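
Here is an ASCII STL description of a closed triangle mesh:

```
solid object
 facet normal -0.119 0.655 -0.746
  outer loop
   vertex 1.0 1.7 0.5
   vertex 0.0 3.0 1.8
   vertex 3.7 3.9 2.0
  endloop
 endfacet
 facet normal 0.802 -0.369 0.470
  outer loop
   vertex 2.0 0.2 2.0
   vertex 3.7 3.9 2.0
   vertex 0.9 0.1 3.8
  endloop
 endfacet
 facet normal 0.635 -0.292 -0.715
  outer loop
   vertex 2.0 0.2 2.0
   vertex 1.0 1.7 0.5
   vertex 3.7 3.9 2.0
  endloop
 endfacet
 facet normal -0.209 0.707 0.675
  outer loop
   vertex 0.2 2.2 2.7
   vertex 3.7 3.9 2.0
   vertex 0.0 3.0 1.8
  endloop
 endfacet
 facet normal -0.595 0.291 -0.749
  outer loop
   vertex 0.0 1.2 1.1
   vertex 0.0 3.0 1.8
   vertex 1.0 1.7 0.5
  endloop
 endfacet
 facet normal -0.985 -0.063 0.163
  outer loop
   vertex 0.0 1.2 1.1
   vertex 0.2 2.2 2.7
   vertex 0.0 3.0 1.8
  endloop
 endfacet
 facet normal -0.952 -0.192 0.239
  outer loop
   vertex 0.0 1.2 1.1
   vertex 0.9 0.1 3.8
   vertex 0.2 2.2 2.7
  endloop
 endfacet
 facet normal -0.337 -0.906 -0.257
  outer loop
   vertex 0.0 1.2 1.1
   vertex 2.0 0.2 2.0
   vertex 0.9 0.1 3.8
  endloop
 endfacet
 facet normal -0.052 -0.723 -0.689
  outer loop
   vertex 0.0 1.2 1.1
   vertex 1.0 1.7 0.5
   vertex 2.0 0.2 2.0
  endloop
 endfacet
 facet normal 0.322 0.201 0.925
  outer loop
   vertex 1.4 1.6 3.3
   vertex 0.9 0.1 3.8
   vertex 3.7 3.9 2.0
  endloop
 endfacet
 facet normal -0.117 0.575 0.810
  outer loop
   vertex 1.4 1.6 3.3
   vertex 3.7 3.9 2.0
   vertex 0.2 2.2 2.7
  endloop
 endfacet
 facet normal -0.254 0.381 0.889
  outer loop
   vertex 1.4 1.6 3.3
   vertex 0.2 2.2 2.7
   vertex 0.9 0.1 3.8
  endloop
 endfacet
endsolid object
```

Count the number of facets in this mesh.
12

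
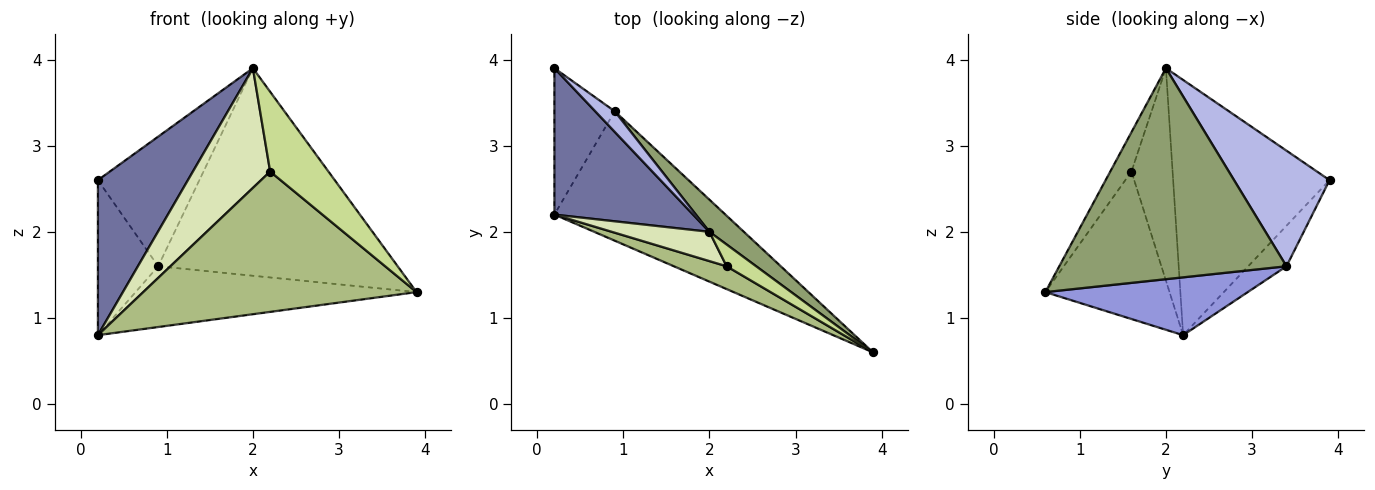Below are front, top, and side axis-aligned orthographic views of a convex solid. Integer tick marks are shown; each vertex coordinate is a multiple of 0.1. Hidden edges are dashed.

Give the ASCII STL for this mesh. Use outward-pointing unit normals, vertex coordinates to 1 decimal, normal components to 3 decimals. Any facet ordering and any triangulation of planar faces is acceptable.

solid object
 facet normal -0.784 -0.451 0.426
  outer loop
   vertex 2.0 2.0 3.9
   vertex 0.2 3.9 2.6
   vertex 0.2 2.2 0.8
  endloop
 endfacet
 facet normal -0.419 0.660 -0.623
  outer loop
   vertex 0.9 3.4 1.6
   vertex 0.2 2.2 0.8
   vertex 0.2 3.9 2.6
  endloop
 endfacet
 facet normal 0.293 0.406 -0.866
  outer loop
   vertex 0.9 3.4 1.6
   vertex 3.9 0.6 1.3
   vertex 0.2 2.2 0.8
  endloop
 endfacet
 facet normal 0.681 0.723 0.115
  outer loop
   vertex 0.9 3.4 1.6
   vertex 0.2 3.9 2.6
   vertex 2.0 2.0 3.9
  endloop
 endfacet
 facet normal 0.684 0.721 0.112
  outer loop
   vertex 0.9 3.4 1.6
   vertex 2.0 2.0 3.9
   vertex 3.9 0.6 1.3
  endloop
 endfacet
 facet normal -0.409 -0.901 0.146
  outer loop
   vertex 2.2 1.6 2.7
   vertex 0.2 2.2 0.8
   vertex 3.9 0.6 1.3
  endloop
 endfacet
 facet normal -0.331 -0.910 0.248
  outer loop
   vertex 2.2 1.6 2.7
   vertex 3.9 0.6 1.3
   vertex 2.0 2.0 3.9
  endloop
 endfacet
 facet normal -0.459 -0.863 0.211
  outer loop
   vertex 2.2 1.6 2.7
   vertex 2.0 2.0 3.9
   vertex 0.2 2.2 0.8
  endloop
 endfacet
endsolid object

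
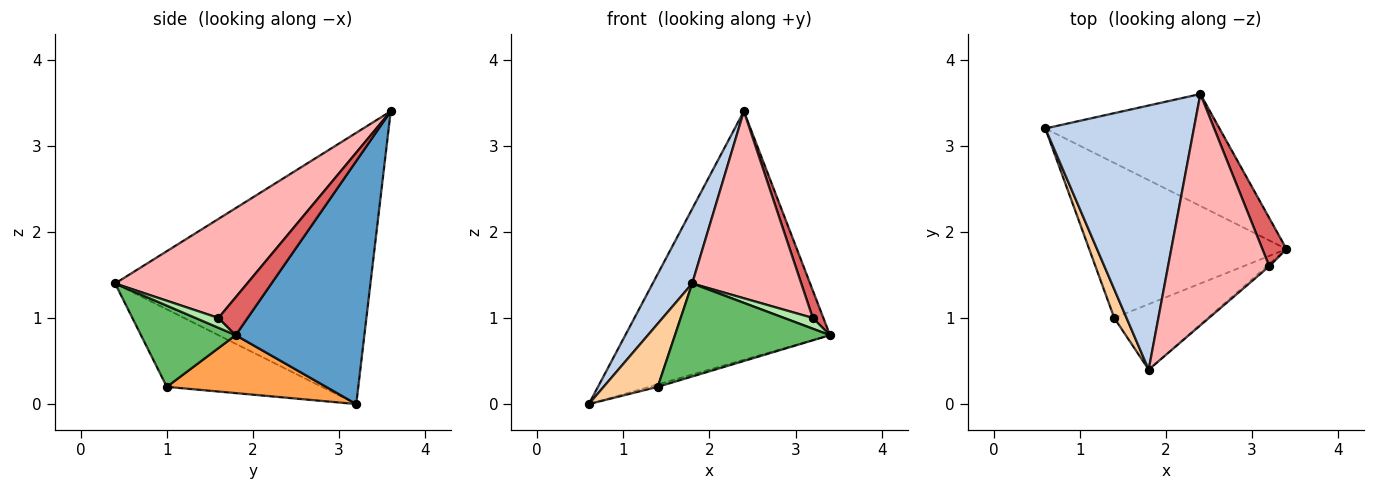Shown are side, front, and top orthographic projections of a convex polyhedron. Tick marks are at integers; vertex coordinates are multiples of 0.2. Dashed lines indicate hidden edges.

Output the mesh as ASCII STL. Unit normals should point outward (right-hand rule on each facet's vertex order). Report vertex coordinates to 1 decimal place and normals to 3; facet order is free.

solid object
 facet normal 0.497 0.791 -0.356
  outer loop
   vertex 2.4 3.6 3.4
   vertex 3.4 1.8 0.8
   vertex 0.6 3.2 0.0
  endloop
 endfacet
 facet normal -0.869 -0.135 0.476
  outer loop
   vertex 2.4 3.6 3.4
   vertex 0.6 3.2 0.0
   vertex 1.8 0.4 1.4
  endloop
 endfacet
 facet normal 0.282 0.015 -0.959
  outer loop
   vertex 1.4 1.0 0.2
   vertex 0.6 3.2 0.0
   vertex 3.4 1.8 0.8
  endloop
 endfacet
 facet normal -0.934 -0.326 0.148
  outer loop
   vertex 1.4 1.0 0.2
   vertex 1.8 0.4 1.4
   vertex 0.6 3.2 0.0
  endloop
 endfacet
 facet normal 0.447 -0.732 -0.515
  outer loop
   vertex 1.4 1.0 0.2
   vertex 3.4 1.8 0.8
   vertex 1.8 0.4 1.4
  endloop
 endfacet
 facet normal 0.617 -0.772 -0.154
  outer loop
   vertex 3.2 1.6 1.0
   vertex 1.8 0.4 1.4
   vertex 3.4 1.8 0.8
  endloop
 endfacet
 facet normal 0.807 -0.293 0.513
  outer loop
   vertex 3.2 1.6 1.0
   vertex 3.4 1.8 0.8
   vertex 2.4 3.6 3.4
  endloop
 endfacet
 facet normal 0.606 -0.500 0.619
  outer loop
   vertex 3.2 1.6 1.0
   vertex 2.4 3.6 3.4
   vertex 1.8 0.4 1.4
  endloop
 endfacet
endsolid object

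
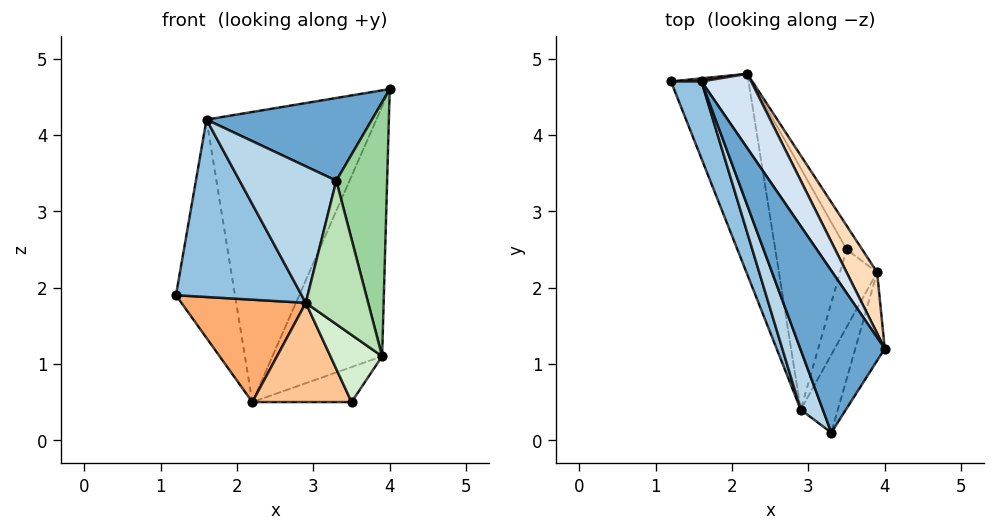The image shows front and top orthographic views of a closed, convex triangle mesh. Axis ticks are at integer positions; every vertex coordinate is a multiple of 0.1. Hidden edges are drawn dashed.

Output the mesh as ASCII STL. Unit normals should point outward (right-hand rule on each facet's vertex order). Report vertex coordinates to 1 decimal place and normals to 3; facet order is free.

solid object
 facet normal -0.630 -0.353 0.691
  outer loop
   vertex 1.6 4.7 4.2
   vertex 3.3 0.1 3.4
   vertex 4.0 1.2 4.6
  endloop
 endfacet
 facet normal -0.917 -0.366 0.159
  outer loop
   vertex 2.9 0.4 1.8
   vertex 1.6 4.7 4.2
   vertex 1.2 4.7 1.9
  endloop
 endfacet
 facet normal -0.916 -0.367 0.160
  outer loop
   vertex 2.9 0.4 1.8
   vertex 3.3 0.1 3.4
   vertex 1.6 4.7 4.2
  endloop
 endfacet
 facet normal 0.808 0.571 0.146
  outer loop
   vertex 2.2 4.8 0.5
   vertex 1.6 4.7 4.2
   vertex 4.0 1.2 4.6
  endloop
 endfacet
 facet normal -0.080 0.997 0.014
  outer loop
   vertex 2.2 4.8 0.5
   vertex 1.2 4.7 1.9
   vertex 1.6 4.7 4.2
  endloop
 endfacet
 facet normal -0.769 -0.291 -0.570
  outer loop
   vertex 2.2 4.8 0.5
   vertex 2.9 0.4 1.8
   vertex 1.2 4.7 1.9
  endloop
 endfacet
 facet normal -0.558 -0.316 -0.767
  outer loop
   vertex 2.2 4.8 0.5
   vertex 3.5 2.5 0.5
   vertex 2.9 0.4 1.8
  endloop
 endfacet
 facet normal 0.814 0.564 0.138
  outer loop
   vertex 3.9 2.2 1.1
   vertex 2.2 4.8 0.5
   vertex 4.0 1.2 4.6
  endloop
 endfacet
 facet normal 0.826 0.467 -0.317
  outer loop
   vertex 3.9 2.2 1.1
   vertex 3.5 2.5 0.5
   vertex 2.2 4.8 0.5
  endloop
 endfacet
 facet normal 0.899 -0.415 -0.144
  outer loop
   vertex 3.9 2.2 1.1
   vertex 4.0 1.2 4.6
   vertex 3.3 0.1 3.4
  endloop
 endfacet
 facet normal 0.780 -0.550 -0.298
  outer loop
   vertex 3.9 2.2 1.1
   vertex 3.3 0.1 3.4
   vertex 2.9 0.4 1.8
  endloop
 endfacet
 facet normal 0.543 -0.549 -0.636
  outer loop
   vertex 3.9 2.2 1.1
   vertex 2.9 0.4 1.8
   vertex 3.5 2.5 0.5
  endloop
 endfacet
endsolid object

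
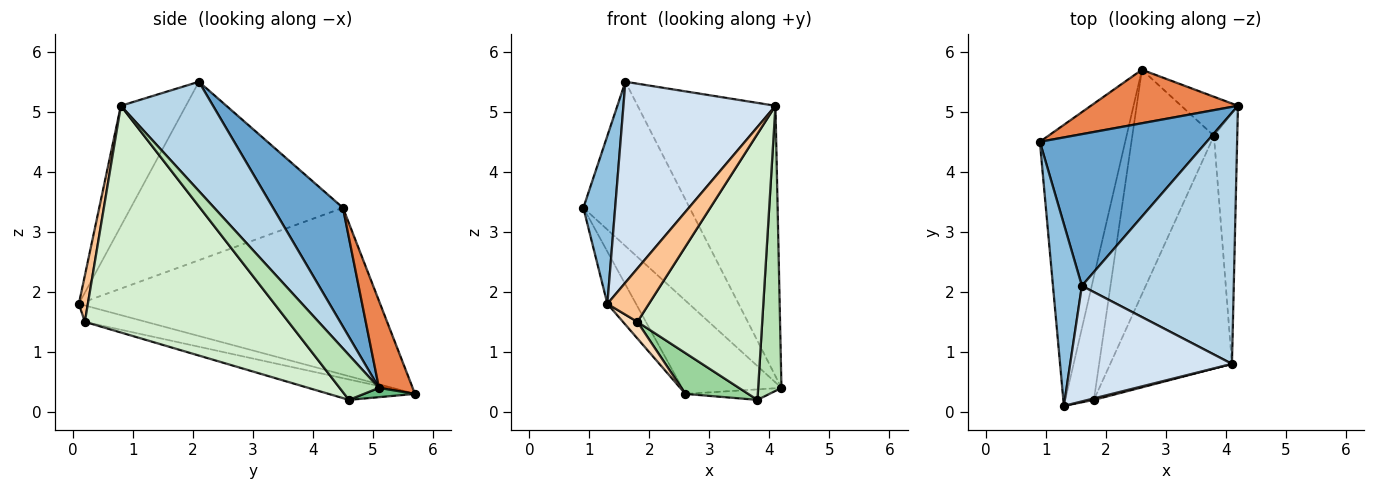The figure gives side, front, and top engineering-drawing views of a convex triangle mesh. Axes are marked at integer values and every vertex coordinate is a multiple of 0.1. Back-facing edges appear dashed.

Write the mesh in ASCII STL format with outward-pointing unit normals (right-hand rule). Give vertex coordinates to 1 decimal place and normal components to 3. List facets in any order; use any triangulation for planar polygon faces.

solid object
 facet normal 0.435 0.661 0.611
  outer loop
   vertex 1.6 2.1 5.5
   vertex 4.2 5.1 0.4
   vertex 0.9 4.5 3.4
  endloop
 endfacet
 facet normal -0.976 -0.146 0.158
  outer loop
   vertex 1.6 2.1 5.5
   vertex 0.9 4.5 3.4
   vertex 1.3 0.1 1.8
  endloop
 endfacet
 facet normal 0.440 0.658 0.611
  outer loop
   vertex 4.1 0.8 5.1
   vertex 4.2 5.1 0.4
   vertex 1.6 2.1 5.5
  endloop
 endfacet
 facet normal -0.348 -0.813 0.467
  outer loop
   vertex 4.1 0.8 5.1
   vertex 1.6 2.1 5.5
   vertex 1.3 0.1 1.8
  endloop
 endfacet
 facet normal 0.282 0.832 0.477
  outer loop
   vertex 2.6 5.7 0.3
   vertex 0.9 4.5 3.4
   vertex 4.2 5.1 0.4
  endloop
 endfacet
 facet normal -0.887 0.084 -0.454
  outer loop
   vertex 2.6 5.7 0.3
   vertex 1.3 0.1 1.8
   vertex 0.9 4.5 3.4
  endloop
 endfacet
 facet normal 0.212 -0.977 0.027
  outer loop
   vertex 1.8 0.2 1.5
   vertex 4.1 0.8 5.1
   vertex 1.3 0.1 1.8
  endloop
 endfacet
 facet normal -0.494 -0.116 -0.862
  outer loop
   vertex 1.8 0.2 1.5
   vertex 1.3 0.1 1.8
   vertex 2.6 5.7 0.3
  endloop
 endfacet
 facet normal 0.156 0.257 -0.954
  outer loop
   vertex 3.8 4.6 0.2
   vertex 2.6 5.7 0.3
   vertex 4.2 5.1 0.4
  endloop
 endfacet
 facet normal -0.239 -0.174 -0.955
  outer loop
   vertex 3.8 4.6 0.2
   vertex 1.8 0.2 1.5
   vertex 2.6 5.7 0.3
  endloop
 endfacet
 facet normal 0.785 -0.465 -0.409
  outer loop
   vertex 3.8 4.6 0.2
   vertex 4.2 5.1 0.4
   vertex 4.1 0.8 5.1
  endloop
 endfacet
 facet normal 0.775 -0.475 -0.416
  outer loop
   vertex 3.8 4.6 0.2
   vertex 4.1 0.8 5.1
   vertex 1.8 0.2 1.5
  endloop
 endfacet
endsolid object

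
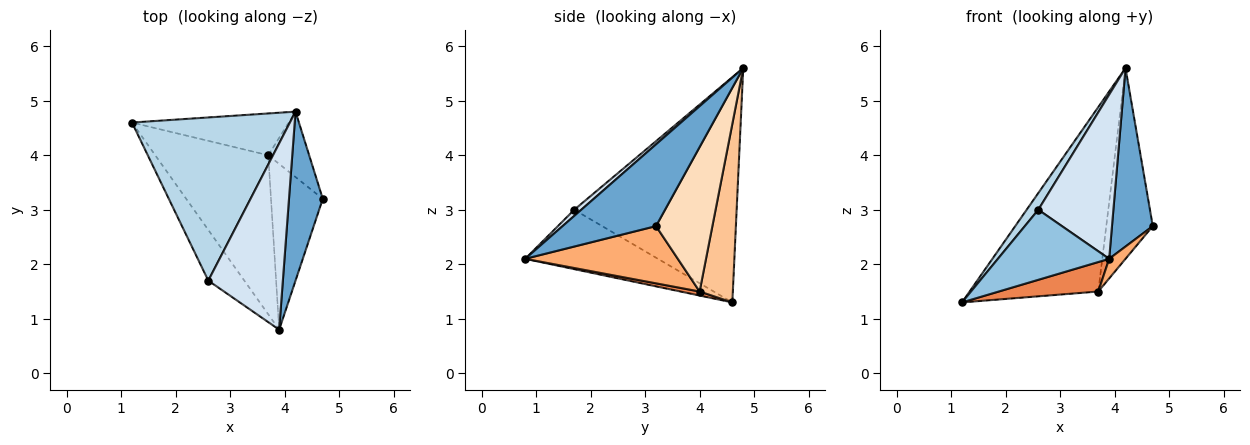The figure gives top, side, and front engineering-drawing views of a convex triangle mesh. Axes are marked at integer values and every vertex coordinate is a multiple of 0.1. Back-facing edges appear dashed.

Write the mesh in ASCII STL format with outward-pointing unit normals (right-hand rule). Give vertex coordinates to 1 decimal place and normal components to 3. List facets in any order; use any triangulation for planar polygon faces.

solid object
 facet normal 0.857 -0.374 0.354
  outer loop
   vertex 4.2 4.8 5.6
   vertex 3.9 0.8 2.1
   vertex 4.7 3.2 2.7
  endloop
 endfacet
 facet normal -0.695 -0.583 -0.421
  outer loop
   vertex 2.6 1.7 3.0
   vertex 1.2 4.6 1.3
   vertex 3.9 0.8 2.1
  endloop
 endfacet
 facet normal -0.817 -0.059 0.573
  outer loop
   vertex 2.6 1.7 3.0
   vertex 4.2 4.8 5.6
   vertex 1.2 4.6 1.3
  endloop
 endfacet
 facet normal 0.062 -0.660 0.749
  outer loop
   vertex 2.6 1.7 3.0
   vertex 3.9 0.8 2.1
   vertex 4.2 4.8 5.6
  endloop
 endfacet
 facet normal 0.035 -0.182 -0.983
  outer loop
   vertex 3.7 4.0 1.5
   vertex 3.9 0.8 2.1
   vertex 1.2 4.6 1.3
  endloop
 endfacet
 facet normal 0.739 -0.079 -0.669
  outer loop
   vertex 3.7 4.0 1.5
   vertex 4.7 3.2 2.7
   vertex 3.9 0.8 2.1
  endloop
 endfacet
 facet normal 0.244 0.946 -0.214
  outer loop
   vertex 3.7 4.0 1.5
   vertex 1.2 4.6 1.3
   vertex 4.2 4.8 5.6
  endloop
 endfacet
 facet normal 0.753 0.622 -0.213
  outer loop
   vertex 3.7 4.0 1.5
   vertex 4.2 4.8 5.6
   vertex 4.7 3.2 2.7
  endloop
 endfacet
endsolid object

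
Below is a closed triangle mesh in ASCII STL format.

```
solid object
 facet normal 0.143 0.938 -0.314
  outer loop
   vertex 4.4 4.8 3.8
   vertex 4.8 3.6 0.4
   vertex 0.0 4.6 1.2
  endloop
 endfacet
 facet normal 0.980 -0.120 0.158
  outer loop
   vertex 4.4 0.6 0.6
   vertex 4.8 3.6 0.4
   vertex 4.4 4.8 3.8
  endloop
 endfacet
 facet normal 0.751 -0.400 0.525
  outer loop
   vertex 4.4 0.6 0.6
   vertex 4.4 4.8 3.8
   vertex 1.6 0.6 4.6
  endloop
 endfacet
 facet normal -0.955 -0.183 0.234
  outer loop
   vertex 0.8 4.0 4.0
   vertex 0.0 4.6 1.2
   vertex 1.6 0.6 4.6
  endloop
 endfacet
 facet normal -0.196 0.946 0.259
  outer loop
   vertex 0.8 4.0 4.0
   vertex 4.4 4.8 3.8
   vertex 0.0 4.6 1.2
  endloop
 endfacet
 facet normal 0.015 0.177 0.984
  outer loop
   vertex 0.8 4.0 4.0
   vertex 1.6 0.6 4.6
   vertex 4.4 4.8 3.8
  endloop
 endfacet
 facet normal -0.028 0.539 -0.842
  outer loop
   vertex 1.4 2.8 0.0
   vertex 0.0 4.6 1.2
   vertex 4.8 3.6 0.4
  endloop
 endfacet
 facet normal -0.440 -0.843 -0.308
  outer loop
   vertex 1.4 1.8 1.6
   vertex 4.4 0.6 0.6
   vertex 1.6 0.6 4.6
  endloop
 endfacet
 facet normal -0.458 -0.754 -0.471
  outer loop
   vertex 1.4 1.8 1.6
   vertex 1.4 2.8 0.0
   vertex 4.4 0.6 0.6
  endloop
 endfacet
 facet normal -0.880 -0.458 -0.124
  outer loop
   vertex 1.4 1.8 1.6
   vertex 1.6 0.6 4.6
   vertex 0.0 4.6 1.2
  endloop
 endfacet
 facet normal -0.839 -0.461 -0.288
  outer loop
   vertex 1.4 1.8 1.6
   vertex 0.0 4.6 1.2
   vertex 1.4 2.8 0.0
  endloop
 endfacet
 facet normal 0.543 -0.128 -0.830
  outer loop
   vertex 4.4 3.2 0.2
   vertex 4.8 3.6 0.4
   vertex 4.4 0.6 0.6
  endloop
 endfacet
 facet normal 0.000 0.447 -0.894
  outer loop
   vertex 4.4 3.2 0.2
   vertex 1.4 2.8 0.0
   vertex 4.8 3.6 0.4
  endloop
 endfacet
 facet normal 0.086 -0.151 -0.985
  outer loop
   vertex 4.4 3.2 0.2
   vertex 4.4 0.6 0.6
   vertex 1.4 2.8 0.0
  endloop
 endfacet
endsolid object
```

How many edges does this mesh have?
21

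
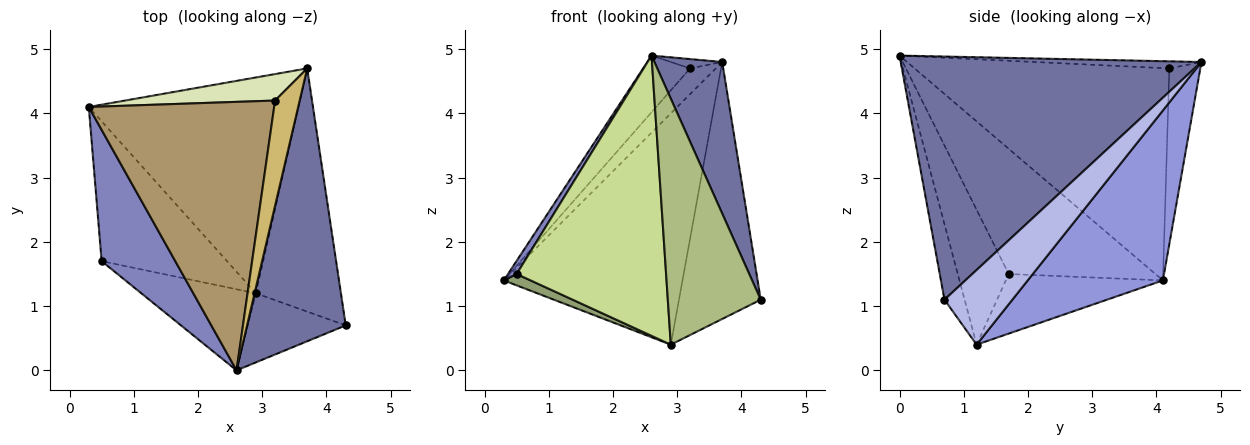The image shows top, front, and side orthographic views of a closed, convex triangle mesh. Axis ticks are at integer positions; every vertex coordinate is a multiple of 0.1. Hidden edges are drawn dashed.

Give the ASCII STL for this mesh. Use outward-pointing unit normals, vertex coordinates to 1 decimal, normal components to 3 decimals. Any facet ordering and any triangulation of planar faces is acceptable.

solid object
 facet normal 0.907 -0.204 0.368
  outer loop
   vertex 2.6 0.0 4.9
   vertex 4.3 0.7 1.1
   vertex 3.7 4.7 4.8
  endloop
 endfacet
 facet normal -0.861 -0.051 0.506
  outer loop
   vertex 0.5 1.7 1.5
   vertex 2.6 0.0 4.9
   vertex 0.3 4.1 1.4
  endloop
 endfacet
 facet normal 0.484 0.640 -0.597
  outer loop
   vertex 2.9 1.2 0.4
   vertex 0.3 4.1 1.4
   vertex 3.7 4.7 4.8
  endloop
 endfacet
 facet normal 0.516 0.622 -0.589
  outer loop
   vertex 2.9 1.2 0.4
   vertex 3.7 4.7 4.8
   vertex 4.3 0.7 1.1
  endloop
 endfacet
 facet normal -0.428 -0.073 -0.901
  outer loop
   vertex 2.9 1.2 0.4
   vertex 0.5 1.7 1.5
   vertex 0.3 4.1 1.4
  endloop
 endfacet
 facet normal -0.204 -0.942 -0.265
  outer loop
   vertex 2.9 1.2 0.4
   vertex 4.3 0.7 1.1
   vertex 2.6 0.0 4.9
  endloop
 endfacet
 facet normal -0.311 -0.913 -0.264
  outer loop
   vertex 2.9 1.2 0.4
   vertex 2.6 0.0 4.9
   vertex 0.5 1.7 1.5
  endloop
 endfacet
 facet normal -0.643 0.533 0.549
  outer loop
   vertex 3.2 4.2 4.7
   vertex 3.7 4.7 4.8
   vertex 0.3 4.1 1.4
  endloop
 endfacet
 facet normal -0.746 0.138 0.651
  outer loop
   vertex 3.2 4.2 4.7
   vertex 0.3 4.1 1.4
   vertex 2.6 0.0 4.9
  endloop
 endfacet
 facet normal -0.277 0.085 0.957
  outer loop
   vertex 3.2 4.2 4.7
   vertex 2.6 0.0 4.9
   vertex 3.7 4.7 4.8
  endloop
 endfacet
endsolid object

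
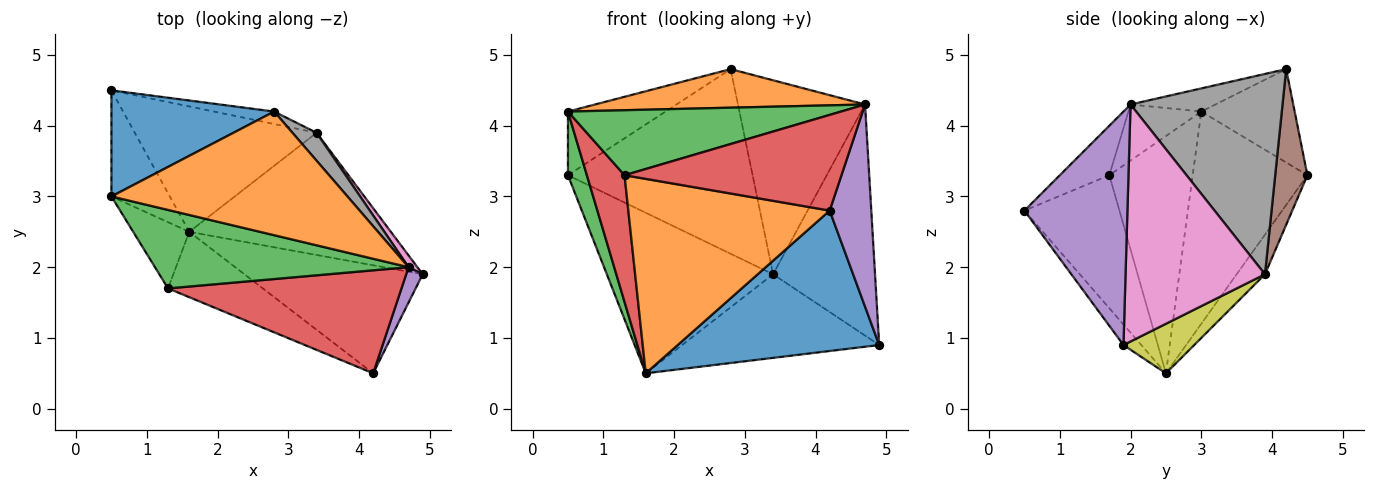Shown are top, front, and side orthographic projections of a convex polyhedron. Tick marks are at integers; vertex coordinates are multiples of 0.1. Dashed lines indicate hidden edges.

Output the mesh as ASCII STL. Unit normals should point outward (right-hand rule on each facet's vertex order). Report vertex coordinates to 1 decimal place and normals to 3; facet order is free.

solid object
 facet normal -0.442 0.462 0.769
  outer loop
   vertex 0.5 4.5 3.3
   vertex 0.5 3.0 4.2
   vertex 2.8 4.2 4.8
  endloop
 endfacet
 facet normal -0.093 -0.297 0.950
  outer loop
   vertex 4.7 2.0 4.3
   vertex 2.8 4.2 4.8
   vertex 0.5 3.0 4.2
  endloop
 endfacet
 facet normal -0.168 -0.629 0.759
  outer loop
   vertex 4.7 2.0 4.3
   vertex 0.5 3.0 4.2
   vertex 1.3 1.7 3.3
  endloop
 endfacet
 facet normal -0.154 -0.673 0.724
  outer loop
   vertex 4.7 2.0 4.3
   vertex 1.3 1.7 3.3
   vertex 4.2 0.5 2.8
  endloop
 endfacet
 facet normal 0.925 -0.374 0.065
  outer loop
   vertex 4.7 2.0 4.3
   vertex 4.2 0.5 2.8
   vertex 4.9 1.9 0.9
  endloop
 endfacet
 facet normal 0.171 0.983 -0.066
  outer loop
   vertex 3.4 3.9 1.9
   vertex 0.5 4.5 3.3
   vertex 2.8 4.2 4.8
  endloop
 endfacet
 facet normal 0.807 0.590 0.030
  outer loop
   vertex 3.4 3.9 1.9
   vertex 4.7 2.0 4.3
   vertex 4.9 1.9 0.9
  endloop
 endfacet
 facet normal 0.764 0.639 0.092
  outer loop
   vertex 3.4 3.9 1.9
   vertex 2.8 4.2 4.8
   vertex 4.7 2.0 4.3
  endloop
 endfacet
 facet normal 0.199 0.553 -0.809
  outer loop
   vertex 1.6 2.5 0.5
   vertex 3.4 3.9 1.9
   vertex 4.9 1.9 0.9
  endloop
 endfacet
 facet normal -0.133 0.781 -0.610
  outer loop
   vertex 1.6 2.5 0.5
   vertex 0.5 4.5 3.3
   vertex 3.4 3.9 1.9
  endloop
 endfacet
 facet normal -0.070 -0.791 -0.608
  outer loop
   vertex 1.6 2.5 0.5
   vertex 4.9 1.9 0.9
   vertex 4.2 0.5 2.8
  endloop
 endfacet
 facet normal -0.408 -0.865 -0.291
  outer loop
   vertex 1.6 2.5 0.5
   vertex 4.2 0.5 2.8
   vertex 1.3 1.7 3.3
  endloop
 endfacet
 facet normal -0.952 -0.157 -0.262
  outer loop
   vertex 1.6 2.5 0.5
   vertex 0.5 3.0 4.2
   vertex 0.5 4.5 3.3
  endloop
 endfacet
 facet normal -0.891 -0.403 -0.210
  outer loop
   vertex 1.6 2.5 0.5
   vertex 1.3 1.7 3.3
   vertex 0.5 3.0 4.2
  endloop
 endfacet
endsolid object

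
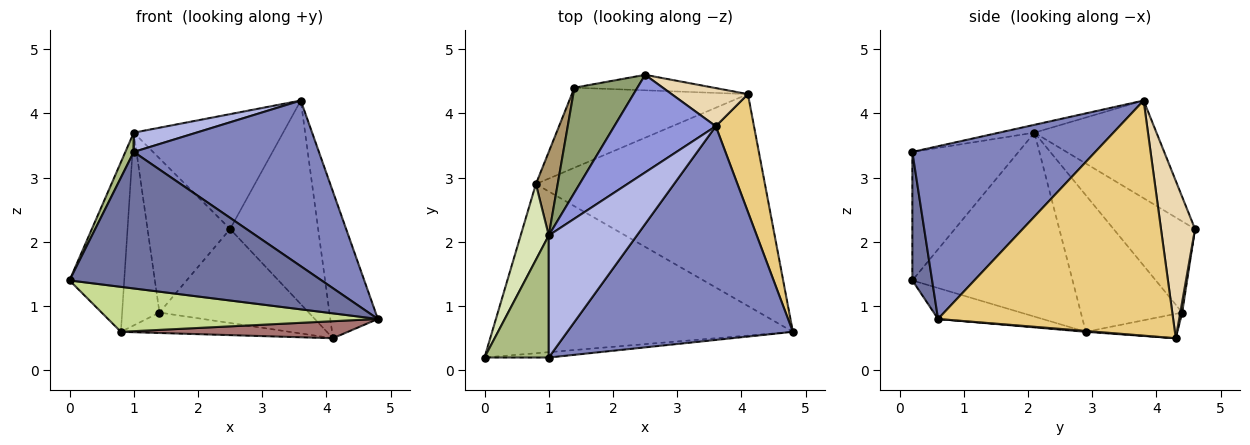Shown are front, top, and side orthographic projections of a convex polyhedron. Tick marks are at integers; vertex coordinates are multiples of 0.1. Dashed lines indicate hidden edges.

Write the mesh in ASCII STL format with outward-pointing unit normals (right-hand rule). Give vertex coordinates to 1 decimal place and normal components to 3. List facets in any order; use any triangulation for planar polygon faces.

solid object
 facet normal 0.078 -0.996 -0.039
  outer loop
   vertex 1.0 0.2 3.4
   vertex 0.0 0.2 1.4
   vertex 4.8 0.6 0.8
  endloop
 endfacet
 facet normal 0.518 -0.524 0.676
  outer loop
   vertex 1.0 0.2 3.4
   vertex 4.8 0.6 0.8
   vertex 3.6 3.8 4.2
  endloop
 endfacet
 facet normal -0.529 0.647 0.550
  outer loop
   vertex 1.0 2.1 3.7
   vertex 3.6 3.8 4.2
   vertex 2.5 4.6 2.2
  endloop
 endfacet
 facet normal -0.088 -0.155 0.984
  outer loop
   vertex 1.0 2.1 3.7
   vertex 1.0 0.2 3.4
   vertex 3.6 3.8 4.2
  endloop
 endfacet
 facet normal -0.632 0.641 0.436
  outer loop
   vertex 1.0 2.1 3.7
   vertex 2.5 4.6 2.2
   vertex 1.4 4.4 0.9
  endloop
 endfacet
 facet normal -0.892 -0.070 0.446
  outer loop
   vertex 1.0 2.1 3.7
   vertex 0.0 0.2 1.4
   vertex 1.0 0.2 3.4
  endloop
 endfacet
 facet normal -0.099 -0.256 -0.962
  outer loop
   vertex 0.8 2.9 0.6
   vertex 4.8 0.6 0.8
   vertex 0.0 0.2 1.4
  endloop
 endfacet
 facet normal -0.937 0.320 0.143
  outer loop
   vertex 0.8 2.9 0.6
   vertex 0.0 0.2 1.4
   vertex 1.0 2.1 3.7
  endloop
 endfacet
 facet normal -0.928 0.342 0.148
  outer loop
   vertex 0.8 2.9 0.6
   vertex 1.0 2.1 3.7
   vertex 1.4 4.4 0.9
  endloop
 endfacet
 facet normal 0.012 0.987 -0.162
  outer loop
   vertex 4.1 4.3 0.5
   vertex 1.4 4.4 0.9
   vertex 2.5 4.6 2.2
  endloop
 endfacet
 facet normal 0.968 0.196 0.157
  outer loop
   vertex 4.1 4.3 0.5
   vertex 3.6 3.8 4.2
   vertex 4.8 0.6 0.8
  endloop
 endfacet
 facet normal 0.355 0.919 0.172
  outer loop
   vertex 4.1 4.3 0.5
   vertex 2.5 4.6 2.2
   vertex 3.6 3.8 4.2
  endloop
 endfacet
 facet normal 0.004 -0.080 -0.997
  outer loop
   vertex 4.1 4.3 0.5
   vertex 4.8 0.6 0.8
   vertex 0.8 2.9 0.6
  endloop
 endfacet
 facet normal -0.133 0.245 -0.960
  outer loop
   vertex 4.1 4.3 0.5
   vertex 0.8 2.9 0.6
   vertex 1.4 4.4 0.9
  endloop
 endfacet
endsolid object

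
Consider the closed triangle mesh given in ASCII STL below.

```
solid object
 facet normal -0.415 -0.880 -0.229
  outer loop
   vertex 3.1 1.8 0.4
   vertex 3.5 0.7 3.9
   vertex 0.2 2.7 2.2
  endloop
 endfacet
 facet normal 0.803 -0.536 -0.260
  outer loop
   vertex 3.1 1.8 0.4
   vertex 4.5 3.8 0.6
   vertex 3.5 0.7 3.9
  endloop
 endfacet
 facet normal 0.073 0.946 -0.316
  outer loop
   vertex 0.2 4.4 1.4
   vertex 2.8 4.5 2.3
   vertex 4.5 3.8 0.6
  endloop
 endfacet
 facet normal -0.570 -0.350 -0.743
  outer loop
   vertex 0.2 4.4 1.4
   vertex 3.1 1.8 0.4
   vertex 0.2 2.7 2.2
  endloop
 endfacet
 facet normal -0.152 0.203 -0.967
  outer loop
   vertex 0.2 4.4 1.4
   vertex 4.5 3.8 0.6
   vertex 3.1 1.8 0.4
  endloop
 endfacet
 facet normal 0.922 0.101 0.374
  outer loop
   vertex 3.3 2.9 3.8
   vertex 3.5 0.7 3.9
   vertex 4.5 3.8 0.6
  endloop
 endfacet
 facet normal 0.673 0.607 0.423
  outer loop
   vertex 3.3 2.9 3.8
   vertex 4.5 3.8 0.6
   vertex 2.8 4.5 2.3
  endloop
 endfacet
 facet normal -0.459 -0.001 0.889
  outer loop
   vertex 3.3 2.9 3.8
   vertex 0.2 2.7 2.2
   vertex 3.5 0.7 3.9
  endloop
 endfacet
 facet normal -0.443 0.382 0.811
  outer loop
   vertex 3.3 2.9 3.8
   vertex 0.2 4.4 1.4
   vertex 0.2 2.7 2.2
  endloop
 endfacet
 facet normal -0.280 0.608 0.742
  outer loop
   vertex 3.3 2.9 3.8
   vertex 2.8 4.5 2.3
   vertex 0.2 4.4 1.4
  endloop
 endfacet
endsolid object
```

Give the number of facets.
10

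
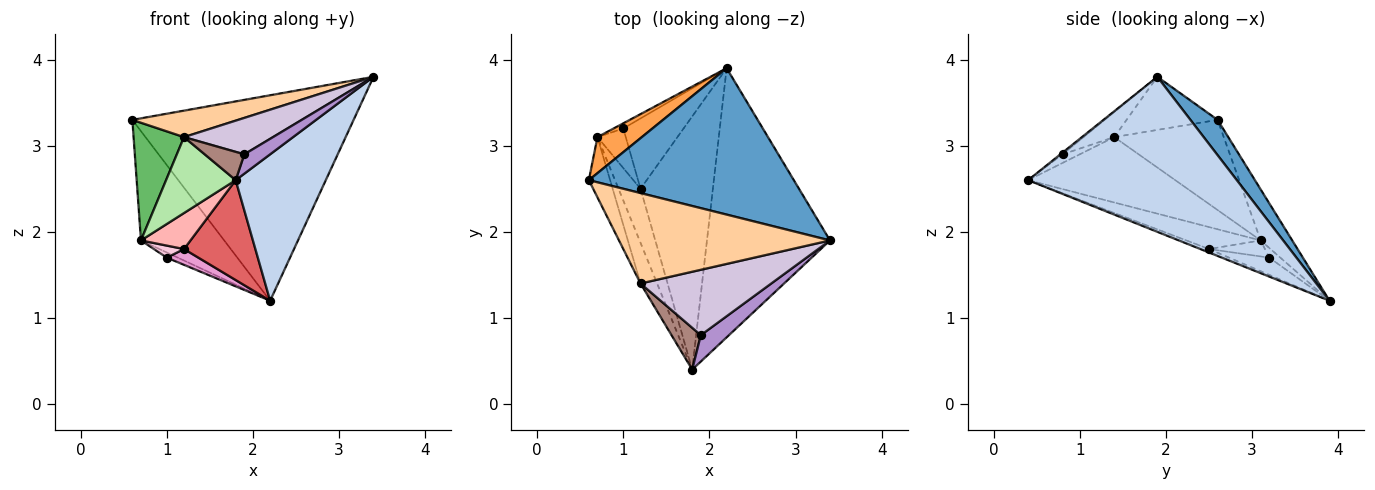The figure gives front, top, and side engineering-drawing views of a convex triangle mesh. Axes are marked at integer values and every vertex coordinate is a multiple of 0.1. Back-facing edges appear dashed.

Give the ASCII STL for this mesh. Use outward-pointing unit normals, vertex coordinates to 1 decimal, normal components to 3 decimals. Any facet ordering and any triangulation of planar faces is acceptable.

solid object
 facet normal 0.099 0.810 0.577
  outer loop
   vertex 2.2 3.9 1.2
   vertex 0.6 2.6 3.3
   vertex 3.4 1.9 3.8
  endloop
 endfacet
 facet normal 0.742 -0.320 -0.589
  outer loop
   vertex 2.2 3.9 1.2
   vertex 3.4 1.9 3.8
   vertex 1.8 0.4 2.6
  endloop
 endfacet
 facet normal -0.339 0.893 0.295
  outer loop
   vertex 0.7 3.1 1.9
   vertex 0.6 2.6 3.3
   vertex 2.2 3.9 1.2
  endloop
 endfacet
 facet normal -0.235 -0.273 0.933
  outer loop
   vertex 1.2 1.4 3.1
   vertex 3.4 1.9 3.8
   vertex 0.6 2.6 3.3
  endloop
 endfacet
 facet normal -0.888 -0.409 -0.210
  outer loop
   vertex 1.2 1.4 3.1
   vertex 0.6 2.6 3.3
   vertex 0.7 3.1 1.9
  endloop
 endfacet
 facet normal -0.881 -0.417 -0.223
  outer loop
   vertex 1.2 1.4 3.1
   vertex 0.7 3.1 1.9
   vertex 1.8 0.4 2.6
  endloop
 endfacet
 facet normal -0.044 -0.367 -0.929
  outer loop
   vertex 1.2 2.5 1.8
   vertex 2.2 3.9 1.2
   vertex 1.8 0.4 2.6
  endloop
 endfacet
 facet normal -0.640 -0.426 -0.640
  outer loop
   vertex 1.2 2.5 1.8
   vertex 1.8 0.4 2.6
   vertex 0.7 3.1 1.9
  endloop
 endfacet
 facet normal -0.049 -0.591 0.805
  outer loop
   vertex 1.9 0.8 2.9
   vertex 1.8 0.4 2.6
   vertex 3.4 1.9 3.8
  endloop
 endfacet
 facet normal -0.165 -0.480 0.862
  outer loop
   vertex 1.9 0.8 2.9
   vertex 3.4 1.9 3.8
   vertex 1.2 1.4 3.1
  endloop
 endfacet
 facet normal -0.237 -0.544 0.805
  outer loop
   vertex 1.9 0.8 2.9
   vertex 1.2 1.4 3.1
   vertex 1.8 0.4 2.6
  endloop
 endfacet
 facet normal -0.577 0.577 -0.577
  outer loop
   vertex 1.0 3.2 1.7
   vertex 0.7 3.1 1.9
   vertex 2.2 3.9 1.2
  endloop
 endfacet
 facet normal -0.269 -0.211 -0.940
  outer loop
   vertex 1.0 3.2 1.7
   vertex 2.2 3.9 1.2
   vertex 1.2 2.5 1.8
  endloop
 endfacet
 facet normal -0.476 -0.256 -0.842
  outer loop
   vertex 1.0 3.2 1.7
   vertex 1.2 2.5 1.8
   vertex 0.7 3.1 1.9
  endloop
 endfacet
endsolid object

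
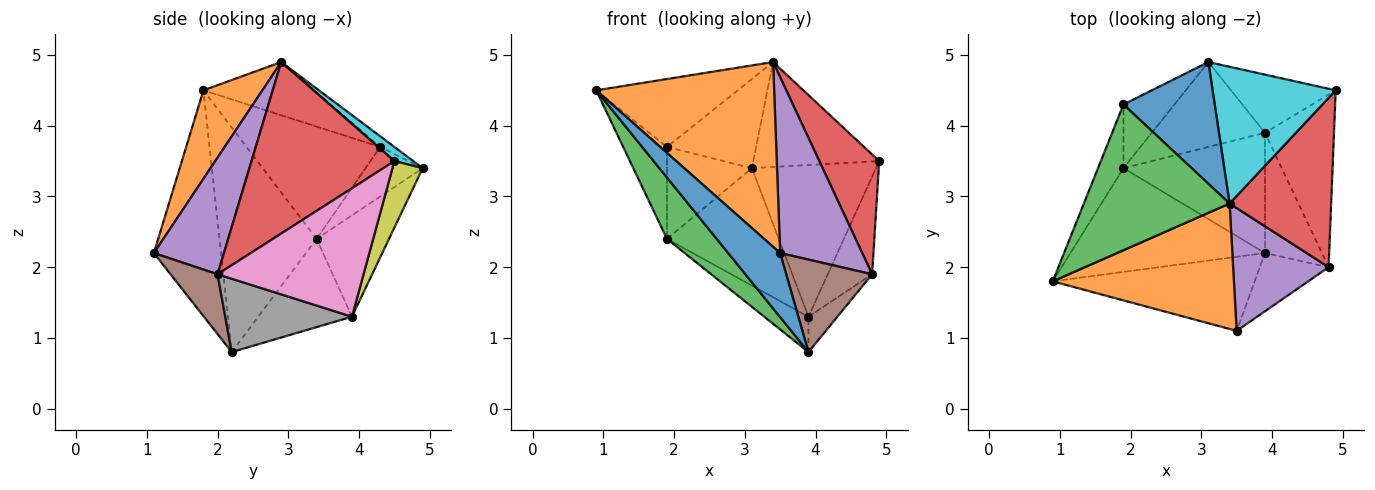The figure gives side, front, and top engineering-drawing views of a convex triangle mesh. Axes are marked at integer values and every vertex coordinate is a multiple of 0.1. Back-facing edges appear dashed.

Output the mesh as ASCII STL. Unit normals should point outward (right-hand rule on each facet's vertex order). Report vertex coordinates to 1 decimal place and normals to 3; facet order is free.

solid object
 facet normal -0.645 -0.500 -0.577
  outer loop
   vertex 3.9 2.2 0.8
   vertex 3.5 1.1 2.2
   vertex 0.9 1.8 4.5
  endloop
 endfacet
 facet normal 0.264 -0.798 0.542
  outer loop
   vertex 3.4 2.9 4.9
   vertex 0.9 1.8 4.5
   vertex 3.5 1.1 2.2
  endloop
 endfacet
 facet normal -0.314 0.401 0.861
  outer loop
   vertex 3.4 2.9 4.9
   vertex 1.9 4.3 3.7
   vertex 0.9 1.8 4.5
  endloop
 endfacet
 facet normal 0.809 -0.339 0.479
  outer loop
   vertex 4.8 2.0 1.9
   vertex 4.9 4.5 3.5
   vertex 3.4 2.9 4.9
  endloop
 endfacet
 facet normal 0.573 -0.672 0.469
  outer loop
   vertex 4.8 2.0 1.9
   vertex 3.4 2.9 4.9
   vertex 3.5 1.1 2.2
  endloop
 endfacet
 facet normal 0.420 -0.768 -0.483
  outer loop
   vertex 4.8 2.0 1.9
   vertex 3.5 1.1 2.2
   vertex 3.9 2.2 0.8
  endloop
 endfacet
 facet normal 0.851 0.259 -0.457
  outer loop
   vertex 4.8 2.0 1.9
   vertex 3.9 3.9 1.3
   vertex 4.9 4.5 3.5
  endloop
 endfacet
 facet normal 0.777 0.178 -0.604
  outer loop
   vertex 4.8 2.0 1.9
   vertex 3.9 2.2 0.8
   vertex 3.9 3.9 1.3
  endloop
 endfacet
 facet normal 0.222 0.910 -0.349
  outer loop
   vertex 3.1 4.9 3.4
   vertex 4.9 4.5 3.5
   vertex 3.9 3.9 1.3
  endloop
 endfacet
 facet normal 0.091 0.606 0.790
  outer loop
   vertex 3.1 4.9 3.4
   vertex 3.4 2.9 4.9
   vertex 4.9 4.5 3.5
  endloop
 endfacet
 facet normal -0.093 0.588 0.803
  outer loop
   vertex 3.1 4.9 3.4
   vertex 1.9 4.3 3.7
   vertex 3.4 2.9 4.9
  endloop
 endfacet
 facet normal -0.513 0.242 -0.823
  outer loop
   vertex 1.9 3.4 2.4
   vertex 3.9 3.9 1.3
   vertex 3.9 2.2 0.8
  endloop
 endfacet
 facet normal -0.705 -0.361 -0.611
  outer loop
   vertex 1.9 3.4 2.4
   vertex 3.9 2.2 0.8
   vertex 0.9 1.8 4.5
  endloop
 endfacet
 facet normal -0.929 0.304 -0.211
  outer loop
   vertex 1.9 3.4 2.4
   vertex 0.9 1.8 4.5
   vertex 1.9 4.3 3.7
  endloop
 endfacet
 facet normal -0.484 0.719 -0.498
  outer loop
   vertex 1.9 3.4 2.4
   vertex 1.9 4.3 3.7
   vertex 3.1 4.9 3.4
  endloop
 endfacet
 facet normal -0.465 0.718 -0.519
  outer loop
   vertex 1.9 3.4 2.4
   vertex 3.1 4.9 3.4
   vertex 3.9 3.9 1.3
  endloop
 endfacet
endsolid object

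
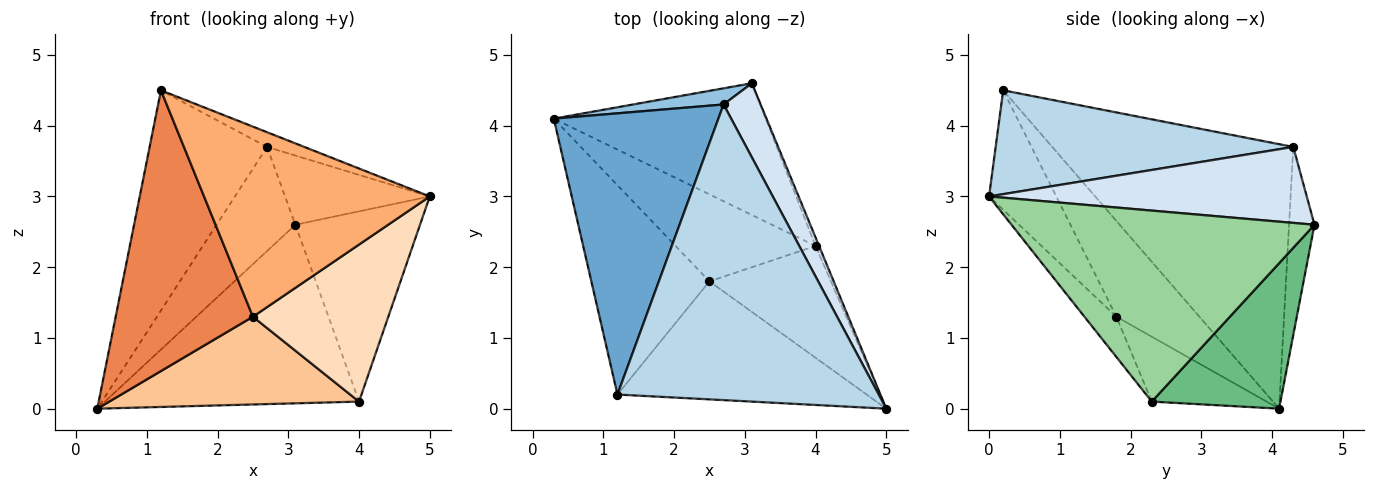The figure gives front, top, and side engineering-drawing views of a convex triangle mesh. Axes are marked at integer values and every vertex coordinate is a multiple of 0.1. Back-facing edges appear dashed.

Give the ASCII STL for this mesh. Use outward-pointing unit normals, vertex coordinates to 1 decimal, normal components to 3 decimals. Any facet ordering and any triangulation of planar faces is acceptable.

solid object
 facet normal -0.785 0.382 0.488
  outer loop
   vertex 2.7 4.3 3.7
   vertex 0.3 4.1 0.0
   vertex 1.2 0.2 4.5
  endloop
 endfacet
 facet normal -0.304 0.941 0.146
  outer loop
   vertex 2.7 4.3 3.7
   vertex 3.1 4.6 2.6
   vertex 0.3 4.1 0.0
  endloop
 endfacet
 facet normal 0.369 0.046 0.928
  outer loop
   vertex 2.7 4.3 3.7
   vertex 1.2 0.2 4.5
   vertex 5.0 0.0 3.0
  endloop
 endfacet
 facet normal 0.832 0.379 0.406
  outer loop
   vertex 2.7 4.3 3.7
   vertex 5.0 0.0 3.0
   vertex 3.1 4.6 2.6
  endloop
 endfacet
 facet normal -0.436 -0.721 -0.538
  outer loop
   vertex 2.5 1.8 1.3
   vertex 1.2 0.2 4.5
   vertex 0.3 4.1 0.0
  endloop
 endfacet
 facet normal -0.245 -0.824 -0.511
  outer loop
   vertex 2.5 1.8 1.3
   vertex 5.0 0.0 3.0
   vertex 1.2 0.2 4.5
  endloop
 endfacet
 facet normal -0.310 -0.675 -0.669
  outer loop
   vertex 4.0 2.3 0.1
   vertex 2.5 1.8 1.3
   vertex 0.3 4.1 0.0
  endloop
 endfacet
 facet normal -0.189 -0.800 -0.569
  outer loop
   vertex 4.0 2.3 0.1
   vertex 5.0 0.0 3.0
   vertex 2.5 1.8 1.3
  endloop
 endfacet
 facet normal 0.377 0.745 -0.550
  outer loop
   vertex 4.0 2.3 0.1
   vertex 0.3 4.1 0.0
   vertex 3.1 4.6 2.6
  endloop
 endfacet
 facet normal 0.925 0.380 -0.017
  outer loop
   vertex 4.0 2.3 0.1
   vertex 3.1 4.6 2.6
   vertex 5.0 0.0 3.0
  endloop
 endfacet
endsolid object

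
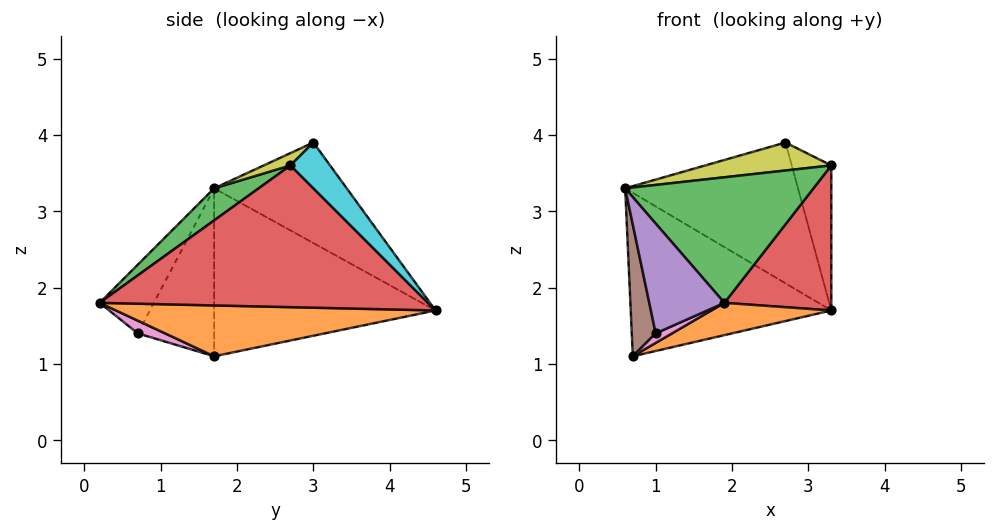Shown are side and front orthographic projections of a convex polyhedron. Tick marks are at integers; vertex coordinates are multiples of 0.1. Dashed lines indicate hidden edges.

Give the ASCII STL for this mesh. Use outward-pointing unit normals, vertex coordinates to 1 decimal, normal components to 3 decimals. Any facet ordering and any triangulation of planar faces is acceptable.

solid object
 facet normal -0.741 0.671 -0.034
  outer loop
   vertex 0.7 1.7 1.1
   vertex 0.6 1.7 3.3
   vertex 3.3 4.6 1.7
  endloop
 endfacet
 facet normal 0.366 -0.137 -0.921
  outer loop
   vertex 0.7 1.7 1.1
   vertex 3.3 4.6 1.7
   vertex 1.9 0.2 1.8
  endloop
 endfacet
 facet normal 0.149 -0.631 0.761
  outer loop
   vertex 3.3 2.7 3.6
   vertex 0.6 1.7 3.3
   vertex 1.9 0.2 1.8
  endloop
 endfacet
 facet normal 0.908 -0.296 -0.296
  outer loop
   vertex 3.3 2.7 3.6
   vertex 1.9 0.2 1.8
   vertex 3.3 4.6 1.7
  endloop
 endfacet
 facet normal -0.560 -0.776 0.290
  outer loop
   vertex 1.0 0.7 1.4
   vertex 1.9 0.2 1.8
   vertex 0.6 1.7 3.3
  endloop
 endfacet
 facet normal -0.953 -0.299 -0.043
  outer loop
   vertex 1.0 0.7 1.4
   vertex 0.6 1.7 3.3
   vertex 0.7 1.7 1.1
  endloop
 endfacet
 facet normal 0.311 -0.186 -0.932
  outer loop
   vertex 1.0 0.7 1.4
   vertex 0.7 1.7 1.1
   vertex 1.9 0.2 1.8
  endloop
 endfacet
 facet normal -0.563 0.734 0.380
  outer loop
   vertex 2.7 3.0 3.9
   vertex 3.3 4.6 1.7
   vertex 0.6 1.7 3.3
  endloop
 endfacet
 facet normal 0.121 -0.570 0.812
  outer loop
   vertex 2.7 3.0 3.9
   vertex 0.6 1.7 3.3
   vertex 3.3 2.7 3.6
  endloop
 endfacet
 facet normal 0.577 0.577 0.577
  outer loop
   vertex 2.7 3.0 3.9
   vertex 3.3 2.7 3.6
   vertex 3.3 4.6 1.7
  endloop
 endfacet
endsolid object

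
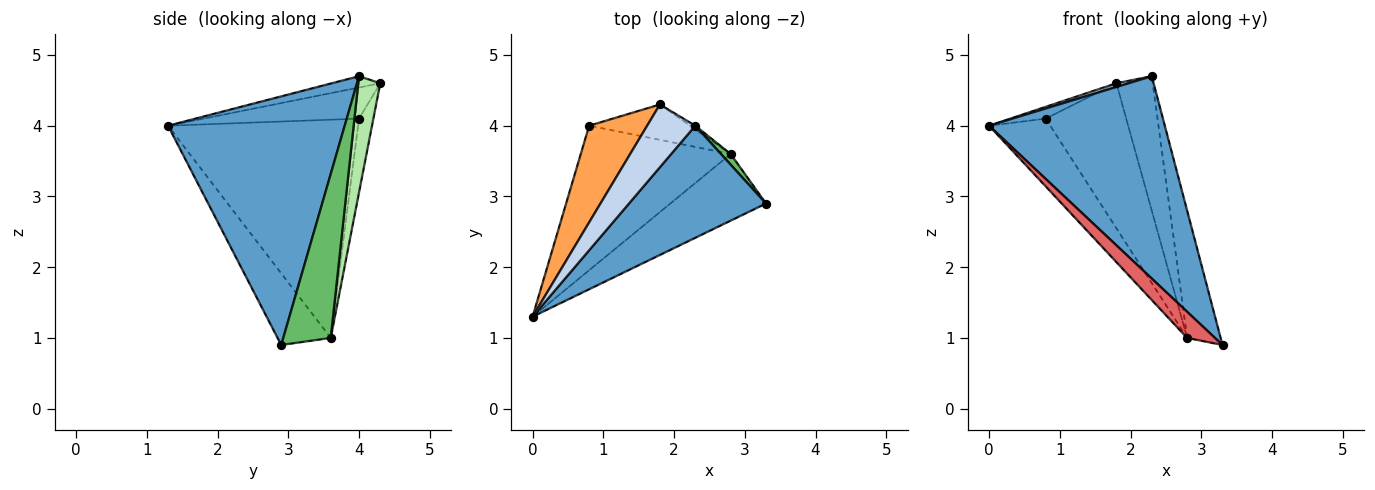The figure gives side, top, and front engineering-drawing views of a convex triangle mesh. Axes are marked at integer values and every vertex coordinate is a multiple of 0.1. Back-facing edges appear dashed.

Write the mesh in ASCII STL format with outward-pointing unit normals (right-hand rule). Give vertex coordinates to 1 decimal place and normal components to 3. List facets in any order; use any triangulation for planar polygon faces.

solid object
 facet normal 0.660 -0.657 0.364
  outer loop
   vertex 2.3 4.0 4.7
   vertex 0.0 1.3 4.0
   vertex 3.3 2.9 0.9
  endloop
 endfacet
 facet normal -0.229 -0.057 0.972
  outer loop
   vertex 2.3 4.0 4.7
   vertex 1.8 4.3 4.6
   vertex 0.0 1.3 4.0
  endloop
 endfacet
 facet normal -0.470 0.107 0.876
  outer loop
   vertex 0.8 4.0 4.1
   vertex 0.0 1.3 4.0
   vertex 1.8 4.3 4.6
  endloop
 endfacet
 facet normal -0.170 0.957 -0.233
  outer loop
   vertex 2.8 3.6 1.0
   vertex 0.8 4.0 4.1
   vertex 1.8 4.3 4.6
  endloop
 endfacet
 facet normal 0.816 0.576 0.048
  outer loop
   vertex 2.8 3.6 1.0
   vertex 2.3 4.0 4.7
   vertex 3.3 2.9 0.9
  endloop
 endfacet
 facet normal 0.518 0.855 -0.023
  outer loop
   vertex 2.8 3.6 1.0
   vertex 1.8 4.3 4.6
   vertex 2.3 4.0 4.7
  endloop
 endfacet
 facet normal -0.572 -0.300 -0.764
  outer loop
   vertex 2.8 3.6 1.0
   vertex 3.3 2.9 0.9
   vertex 0.0 1.3 4.0
  endloop
 endfacet
 facet normal -0.797 0.256 -0.547
  outer loop
   vertex 2.8 3.6 1.0
   vertex 0.0 1.3 4.0
   vertex 0.8 4.0 4.1
  endloop
 endfacet
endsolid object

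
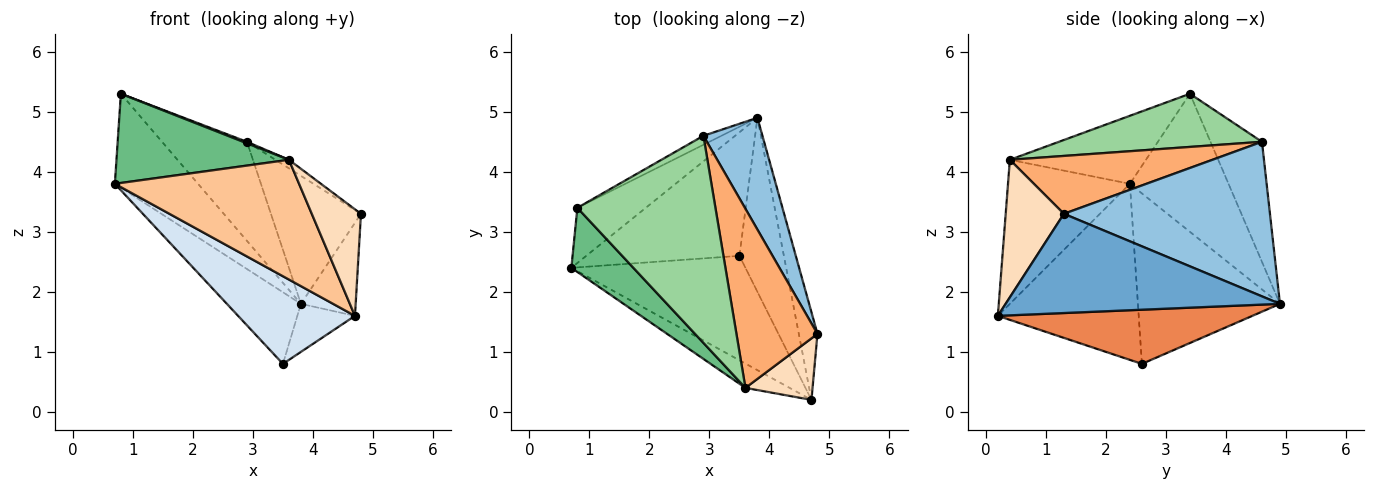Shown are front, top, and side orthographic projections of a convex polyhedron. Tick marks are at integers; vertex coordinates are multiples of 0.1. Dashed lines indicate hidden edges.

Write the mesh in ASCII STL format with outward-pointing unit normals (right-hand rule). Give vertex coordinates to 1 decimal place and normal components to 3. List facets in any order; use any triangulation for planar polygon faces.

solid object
 facet normal 0.964 0.192 -0.181
  outer loop
   vertex 4.7 0.2 1.6
   vertex 3.8 4.9 1.8
   vertex 4.8 1.3 3.3
  endloop
 endfacet
 facet normal 0.865 0.378 0.330
  outer loop
   vertex 2.9 4.6 4.5
   vertex 4.8 1.3 3.3
   vertex 3.8 4.9 1.8
  endloop
 endfacet
 facet normal -0.694 0.361 -0.623
  outer loop
   vertex 3.5 2.6 0.8
   vertex 0.7 2.4 3.8
   vertex 3.8 4.9 1.8
  endloop
 endfacet
 facet normal -0.613 -0.508 -0.606
  outer loop
   vertex 3.5 2.6 0.8
   vertex 4.7 0.2 1.6
   vertex 0.7 2.4 3.8
  endloop
 endfacet
 facet normal 0.761 0.172 -0.625
  outer loop
   vertex 3.5 2.6 0.8
   vertex 3.8 4.9 1.8
   vertex 4.7 0.2 1.6
  endloop
 endfacet
 facet normal 0.581 0.039 0.813
  outer loop
   vertex 3.6 0.4 4.2
   vertex 4.8 1.3 3.3
   vertex 2.9 4.6 4.5
  endloop
 endfacet
 facet normal -0.544 -0.822 -0.167
  outer loop
   vertex 3.6 0.4 4.2
   vertex 0.7 2.4 3.8
   vertex 4.7 0.2 1.6
  endloop
 endfacet
 facet normal 0.716 -0.605 0.349
  outer loop
   vertex 3.6 0.4 4.2
   vertex 4.7 0.2 1.6
   vertex 4.8 1.3 3.3
  endloop
 endfacet
 facet normal -0.539 -0.684 0.492
  outer loop
   vertex 0.8 3.4 5.3
   vertex 0.7 2.4 3.8
   vertex 3.6 0.4 4.2
  endloop
 endfacet
 facet normal 0.359 -0.007 0.933
  outer loop
   vertex 0.8 3.4 5.3
   vertex 3.6 0.4 4.2
   vertex 2.9 4.6 4.5
  endloop
 endfacet
 facet normal -0.715 0.603 -0.354
  outer loop
   vertex 0.8 3.4 5.3
   vertex 3.8 4.9 1.8
   vertex 0.7 2.4 3.8
  endloop
 endfacet
 facet normal -0.517 0.853 -0.078
  outer loop
   vertex 0.8 3.4 5.3
   vertex 2.9 4.6 4.5
   vertex 3.8 4.9 1.8
  endloop
 endfacet
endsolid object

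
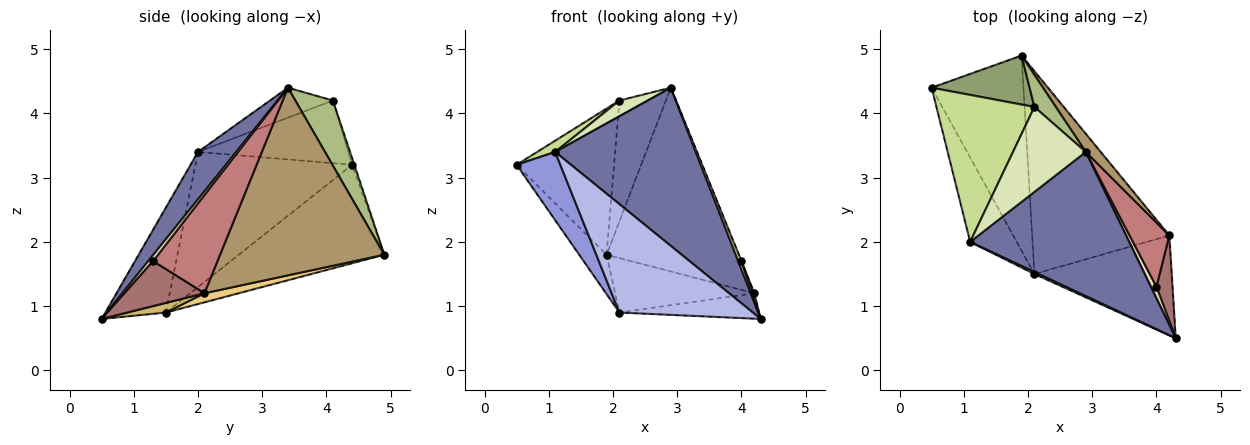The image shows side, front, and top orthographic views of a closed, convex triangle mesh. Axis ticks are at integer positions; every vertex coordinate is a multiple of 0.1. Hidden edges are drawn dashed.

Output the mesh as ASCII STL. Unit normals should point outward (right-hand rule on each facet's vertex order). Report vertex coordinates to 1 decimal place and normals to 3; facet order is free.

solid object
 facet normal 0.197 -0.725 0.660
  outer loop
   vertex 1.1 2.0 3.4
   vertex 4.3 0.5 0.8
   vertex 2.9 3.4 4.4
  endloop
 endfacet
 facet normal -0.724 0.136 -0.676
  outer loop
   vertex 2.1 1.5 0.9
   vertex 0.5 4.4 3.2
   vertex 1.9 4.9 1.8
  endloop
 endfacet
 facet normal -0.914 -0.255 -0.315
  outer loop
   vertex 2.1 1.5 0.9
   vertex 1.1 2.0 3.4
   vertex 0.5 4.4 3.2
  endloop
 endfacet
 facet normal -0.413 -0.911 0.017
  outer loop
   vertex 2.1 1.5 0.9
   vertex 4.3 0.5 0.8
   vertex 1.1 2.0 3.4
  endloop
 endfacet
 facet normal -0.021 0.948 0.318
  outer loop
   vertex 2.1 4.1 4.2
   vertex 1.9 4.9 1.8
   vertex 0.5 4.4 3.2
  endloop
 endfacet
 facet normal 0.616 0.762 0.203
  outer loop
   vertex 2.1 4.1 4.2
   vertex 2.9 3.4 4.4
   vertex 1.9 4.9 1.8
  endloop
 endfacet
 facet normal -0.538 -0.064 0.841
  outer loop
   vertex 2.1 4.1 4.2
   vertex 0.5 4.4 3.2
   vertex 1.1 2.0 3.4
  endloop
 endfacet
 facet normal -0.375 -0.169 0.911
  outer loop
   vertex 2.1 4.1 4.2
   vertex 1.1 2.0 3.4
   vertex 2.9 3.4 4.4
  endloop
 endfacet
 facet normal 0.778 0.626 0.062
  outer loop
   vertex 4.2 2.1 1.2
   vertex 1.9 4.9 1.8
   vertex 2.9 3.4 4.4
  endloop
 endfacet
 facet normal 0.068 0.246 -0.967
  outer loop
   vertex 4.2 2.1 1.2
   vertex 4.3 0.5 0.8
   vertex 2.1 1.5 0.9
  endloop
 endfacet
 facet normal 0.064 0.259 -0.964
  outer loop
   vertex 4.2 2.1 1.2
   vertex 2.1 1.5 0.9
   vertex 1.9 4.9 1.8
  endloop
 endfacet
 facet normal 0.659 -0.439 0.610
  outer loop
   vertex 4.0 1.3 1.7
   vertex 2.9 3.4 4.4
   vertex 4.3 0.5 0.8
  endloop
 endfacet
 facet normal 0.941 -0.025 0.336
  outer loop
   vertex 4.0 1.3 1.7
   vertex 4.3 0.5 0.8
   vertex 4.2 2.1 1.2
  endloop
 endfacet
 facet normal 0.927 0.003 0.375
  outer loop
   vertex 4.0 1.3 1.7
   vertex 4.2 2.1 1.2
   vertex 2.9 3.4 4.4
  endloop
 endfacet
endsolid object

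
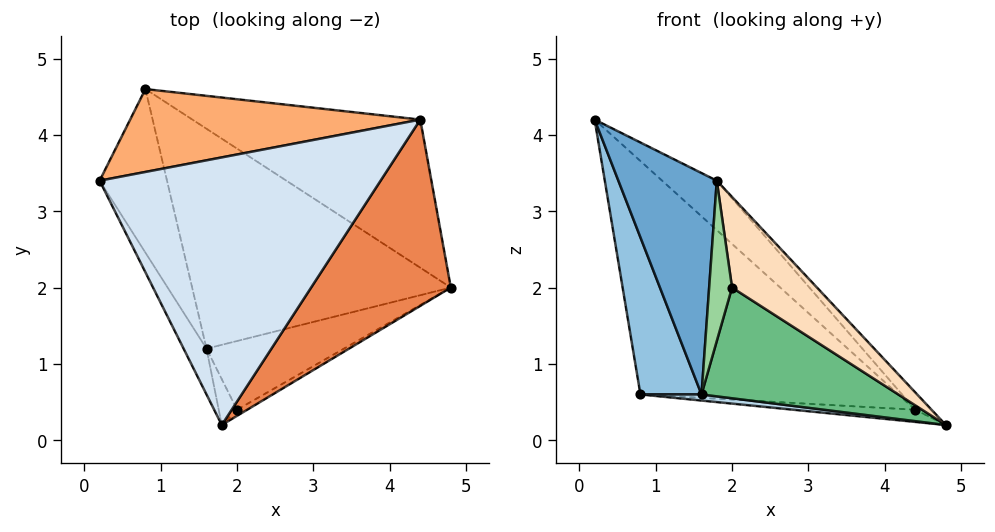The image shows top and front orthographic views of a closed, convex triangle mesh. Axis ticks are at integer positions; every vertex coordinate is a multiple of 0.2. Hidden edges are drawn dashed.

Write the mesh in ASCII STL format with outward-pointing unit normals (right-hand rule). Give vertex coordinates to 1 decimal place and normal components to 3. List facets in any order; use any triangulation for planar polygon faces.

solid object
 facet normal -0.900 -0.428 -0.088
  outer loop
   vertex 1.6 1.2 0.6
   vertex 1.8 0.2 3.4
   vertex 0.2 3.4 4.2
  endloop
 endfacet
 facet normal -0.947 -0.223 -0.232
  outer loop
   vertex 1.6 1.2 0.6
   vertex 0.2 3.4 4.2
   vertex 0.8 4.6 0.6
  endloop
 endfacet
 facet normal -0.117 -0.028 -0.993
  outer loop
   vertex 1.6 1.2 0.6
   vertex 0.8 4.6 0.6
   vertex 4.8 2.0 0.2
  endloop
 endfacet
 facet normal 0.650 0.138 0.747
  outer loop
   vertex 4.4 4.2 0.4
   vertex 0.2 3.4 4.2
   vertex 1.8 0.2 3.4
  endloop
 endfacet
 facet normal 0.709 0.065 0.702
  outer loop
   vertex 4.4 4.2 0.4
   vertex 1.8 0.2 3.4
   vertex 4.8 2.0 0.2
  endloop
 endfacet
 facet normal 0.122 0.935 0.332
  outer loop
   vertex 4.4 4.2 0.4
   vertex 0.8 4.6 0.6
   vertex 0.2 3.4 4.2
  endloop
 endfacet
 facet normal -0.046 0.082 -0.996
  outer loop
   vertex 4.4 4.2 0.4
   vertex 4.8 2.0 0.2
   vertex 0.8 4.6 0.6
  endloop
 endfacet
 facet normal 0.466 -0.883 -0.060
  outer loop
   vertex 2.0 0.4 2.0
   vertex 4.8 2.0 0.2
   vertex 1.8 0.2 3.4
  endloop
 endfacet
 facet normal 0.145 -0.841 -0.522
  outer loop
   vertex 2.0 0.4 2.0
   vertex 1.6 1.2 0.6
   vertex 4.8 2.0 0.2
  endloop
 endfacet
 facet normal -0.693 -0.693 -0.198
  outer loop
   vertex 2.0 0.4 2.0
   vertex 1.8 0.2 3.4
   vertex 1.6 1.2 0.6
  endloop
 endfacet
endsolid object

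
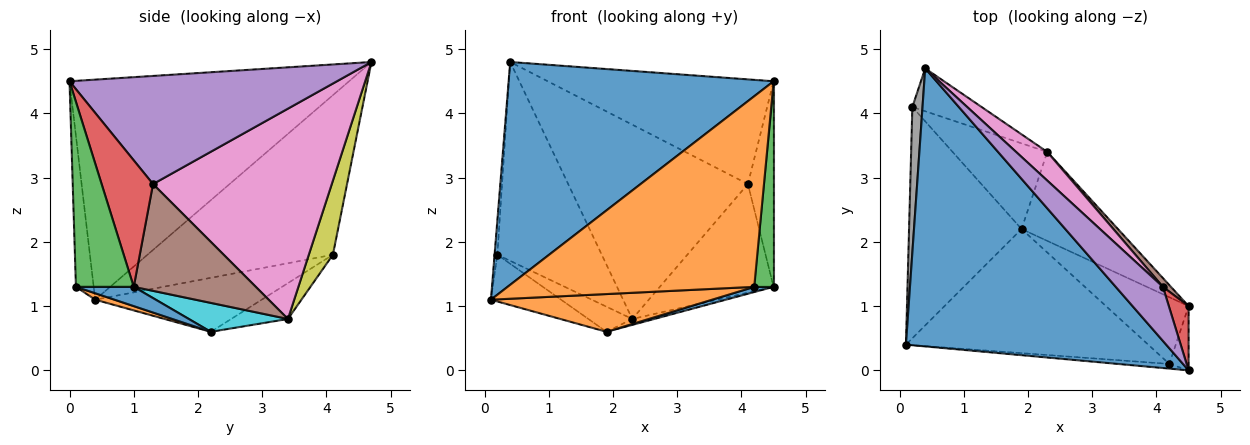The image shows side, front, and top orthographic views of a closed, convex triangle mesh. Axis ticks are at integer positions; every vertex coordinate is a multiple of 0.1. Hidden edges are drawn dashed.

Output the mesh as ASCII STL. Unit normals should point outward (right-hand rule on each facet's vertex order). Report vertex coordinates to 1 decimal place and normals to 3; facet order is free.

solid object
 facet normal -0.551 -0.522 0.651
  outer loop
   vertex 4.5 0.0 4.5
   vertex 0.4 4.7 4.8
   vertex 0.1 0.4 1.1
  endloop
 endfacet
 facet normal -0.072 -0.997 -0.024
  outer loop
   vertex 4.2 0.1 1.3
   vertex 4.5 0.0 4.5
   vertex 0.1 0.4 1.1
  endloop
 endfacet
 facet normal 0.944 -0.315 -0.098
  outer loop
   vertex 4.2 0.1 1.3
   vertex 4.5 1.0 1.3
   vertex 4.5 0.0 4.5
  endloop
 endfacet
 facet normal 0.886 0.443 0.138
  outer loop
   vertex 4.1 1.3 2.9
   vertex 4.5 0.0 4.5
   vertex 4.5 1.0 1.3
  endloop
 endfacet
 facet normal 0.725 0.612 0.316
  outer loop
   vertex 4.1 1.3 2.9
   vertex 0.4 4.7 4.8
   vertex 4.5 0.0 4.5
  endloop
 endfacet
 facet normal 0.730 0.681 0.055
  outer loop
   vertex 4.1 1.3 2.9
   vertex 4.5 1.0 1.3
   vertex 2.3 3.4 0.8
  endloop
 endfacet
 facet normal 0.701 0.705 0.104
  outer loop
   vertex 4.1 1.3 2.9
   vertex 2.3 3.4 0.8
   vertex 0.4 4.7 4.8
  endloop
 endfacet
 facet normal -0.998 0.015 0.064
  outer loop
   vertex 0.2 4.1 1.8
   vertex 0.1 0.4 1.1
   vertex 0.4 4.7 4.8
  endloop
 endfacet
 facet normal 0.220 0.954 -0.205
  outer loop
   vertex 0.2 4.1 1.8
   vertex 0.4 4.7 4.8
   vertex 2.3 3.4 0.8
  endloop
 endfacet
 facet normal 0.287 0.064 -0.956
  outer loop
   vertex 1.9 2.2 0.6
   vertex 2.3 3.4 0.8
   vertex 4.5 1.0 1.3
  endloop
 endfacet
 facet normal 0.227 -0.076 -0.971
  outer loop
   vertex 1.9 2.2 0.6
   vertex 4.5 1.0 1.3
   vertex 4.2 0.1 1.3
  endloop
 endfacet
 facet normal 0.025 -0.291 -0.956
  outer loop
   vertex 1.9 2.2 0.6
   vertex 4.2 0.1 1.3
   vertex 0.1 0.4 1.1
  endloop
 endfacet
 facet normal -0.426 0.179 -0.887
  outer loop
   vertex 1.9 2.2 0.6
   vertex 0.1 0.4 1.1
   vertex 0.2 4.1 1.8
  endloop
 endfacet
 facet normal -0.341 0.264 -0.902
  outer loop
   vertex 1.9 2.2 0.6
   vertex 0.2 4.1 1.8
   vertex 2.3 3.4 0.8
  endloop
 endfacet
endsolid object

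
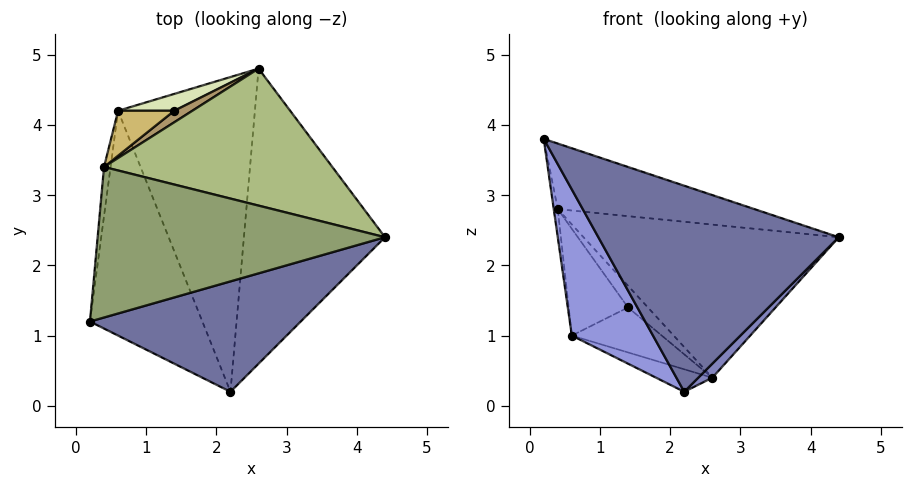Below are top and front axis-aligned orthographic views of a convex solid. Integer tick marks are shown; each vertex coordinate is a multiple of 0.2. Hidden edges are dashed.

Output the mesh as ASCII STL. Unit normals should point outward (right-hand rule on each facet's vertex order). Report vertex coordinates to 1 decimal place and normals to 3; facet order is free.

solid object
 facet normal 0.379 -0.816 0.437
  outer loop
   vertex 2.2 0.2 0.2
   vertex 4.4 2.4 2.4
   vertex 0.2 1.2 3.8
  endloop
 endfacet
 facet normal 0.723 -0.033 -0.690
  outer loop
   vertex 2.2 0.2 0.2
   vertex 2.6 4.8 0.4
   vertex 4.4 2.4 2.4
  endloop
 endfacet
 facet normal -0.872 -0.267 -0.410
  outer loop
   vertex 0.6 4.2 1.0
   vertex 2.2 0.2 0.2
   vertex 0.2 1.2 3.8
  endloop
 endfacet
 facet normal -0.305 0.068 -0.950
  outer loop
   vertex 0.6 4.2 1.0
   vertex 2.6 4.8 0.4
   vertex 2.2 0.2 0.2
  endloop
 endfacet
 facet normal 0.188 0.392 0.900
  outer loop
   vertex 0.4 3.4 2.8
   vertex 0.2 1.2 3.8
   vertex 4.4 2.4 2.4
  endloop
 endfacet
 facet normal 0.245 0.723 0.646
  outer loop
   vertex 0.4 3.4 2.8
   vertex 4.4 2.4 2.4
   vertex 2.6 4.8 0.4
  endloop
 endfacet
 facet normal -0.995 0.050 -0.088
  outer loop
   vertex 0.4 3.4 2.8
   vertex 0.6 4.2 1.0
   vertex 0.2 1.2 3.8
  endloop
 endfacet
 facet normal -0.173 0.922 0.346
  outer loop
   vertex 1.4 4.2 1.4
   vertex 2.6 4.8 0.4
   vertex 0.6 4.2 1.0
  endloop
 endfacet
 facet normal -0.052 0.883 0.467
  outer loop
   vertex 1.4 4.2 1.4
   vertex 0.4 3.4 2.8
   vertex 2.6 4.8 0.4
  endloop
 endfacet
 facet normal -0.190 0.905 0.381
  outer loop
   vertex 1.4 4.2 1.4
   vertex 0.6 4.2 1.0
   vertex 0.4 3.4 2.8
  endloop
 endfacet
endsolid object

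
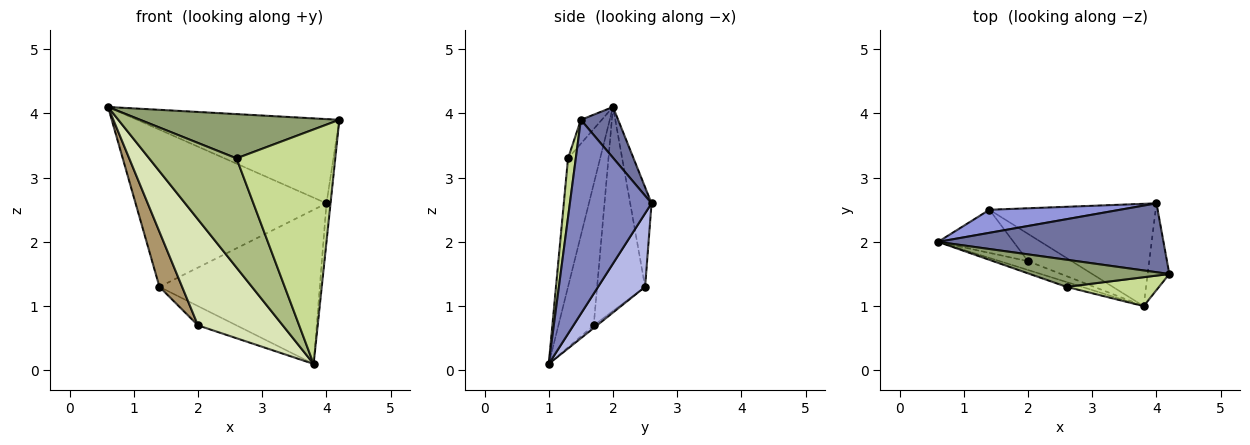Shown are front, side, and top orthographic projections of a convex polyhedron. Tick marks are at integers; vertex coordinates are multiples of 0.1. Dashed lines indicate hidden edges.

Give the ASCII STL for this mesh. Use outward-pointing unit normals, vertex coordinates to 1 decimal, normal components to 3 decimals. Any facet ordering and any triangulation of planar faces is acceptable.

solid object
 facet normal 0.141 0.766 0.627
  outer loop
   vertex 4.0 2.6 2.6
   vertex 0.6 2.0 4.1
   vertex 4.2 1.5 3.9
  endloop
 endfacet
 facet normal 0.993 0.049 -0.111
  outer loop
   vertex 3.8 1.0 0.1
   vertex 4.0 2.6 2.6
   vertex 4.2 1.5 3.9
  endloop
 endfacet
 facet normal -0.110 0.983 0.144
  outer loop
   vertex 1.4 2.5 1.3
   vertex 0.6 2.0 4.1
   vertex 4.0 2.6 2.6
  endloop
 endfacet
 facet normal 0.237 0.809 -0.537
  outer loop
   vertex 1.4 2.5 1.3
   vertex 4.0 2.6 2.6
   vertex 3.8 1.0 0.1
  endloop
 endfacet
 facet normal -0.089 -0.849 0.520
  outer loop
   vertex 2.6 1.3 3.3
   vertex 4.2 1.5 3.9
   vertex 0.6 2.0 4.1
  endloop
 endfacet
 facet normal -0.345 -0.938 -0.041
  outer loop
   vertex 2.6 1.3 3.3
   vertex 0.6 2.0 4.1
   vertex 3.8 1.0 0.1
  endloop
 endfacet
 facet normal 0.078 -0.989 0.122
  outer loop
   vertex 2.6 1.3 3.3
   vertex 3.8 1.0 0.1
   vertex 4.2 1.5 3.9
  endloop
 endfacet
 facet normal -0.383 -0.920 -0.077
  outer loop
   vertex 2.0 1.7 0.7
   vertex 3.8 1.0 0.1
   vertex 0.6 2.0 4.1
  endloop
 endfacet
 facet normal -0.857 -0.405 -0.317
  outer loop
   vertex 2.0 1.7 0.7
   vertex 0.6 2.0 4.1
   vertex 1.4 2.5 1.3
  endloop
 endfacet
 facet normal -0.048 0.576 -0.816
  outer loop
   vertex 2.0 1.7 0.7
   vertex 1.4 2.5 1.3
   vertex 3.8 1.0 0.1
  endloop
 endfacet
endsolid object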